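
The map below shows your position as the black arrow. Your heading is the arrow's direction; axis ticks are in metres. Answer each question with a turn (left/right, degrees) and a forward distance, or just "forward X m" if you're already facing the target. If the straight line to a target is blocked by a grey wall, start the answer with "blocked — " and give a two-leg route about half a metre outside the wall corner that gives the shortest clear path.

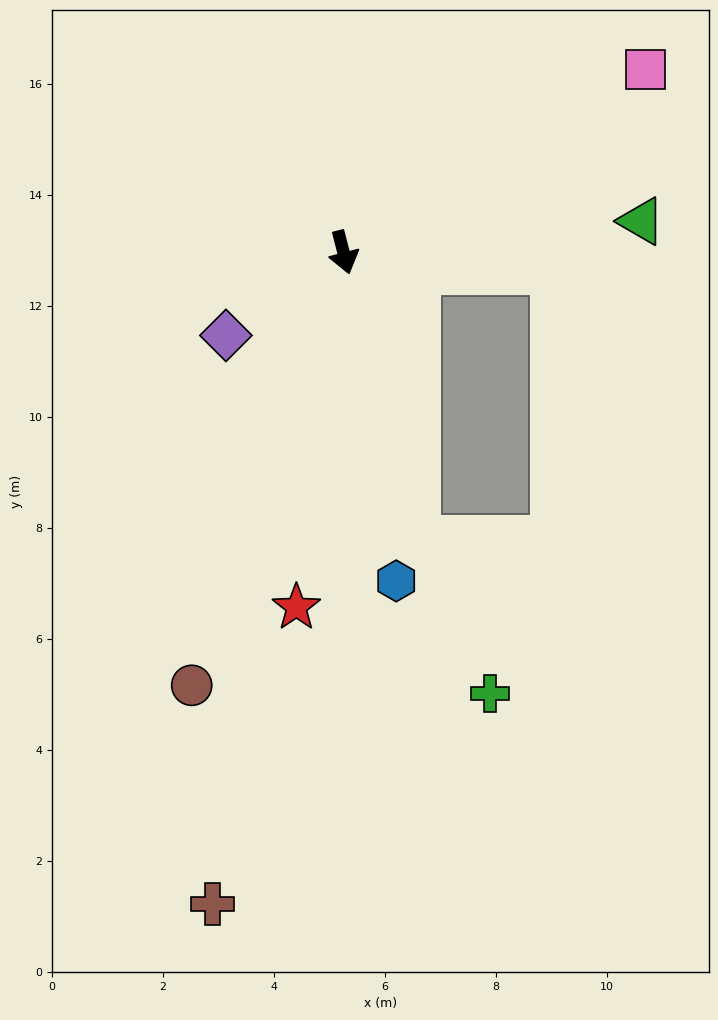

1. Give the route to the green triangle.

turn left 82°, forward 5.4 m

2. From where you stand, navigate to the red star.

turn right 22°, forward 6.5 m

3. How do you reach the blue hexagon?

turn right 5°, forward 6.0 m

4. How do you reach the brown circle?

turn right 34°, forward 8.3 m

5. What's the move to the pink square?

turn left 107°, forward 6.4 m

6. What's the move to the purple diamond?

turn right 69°, forward 2.6 m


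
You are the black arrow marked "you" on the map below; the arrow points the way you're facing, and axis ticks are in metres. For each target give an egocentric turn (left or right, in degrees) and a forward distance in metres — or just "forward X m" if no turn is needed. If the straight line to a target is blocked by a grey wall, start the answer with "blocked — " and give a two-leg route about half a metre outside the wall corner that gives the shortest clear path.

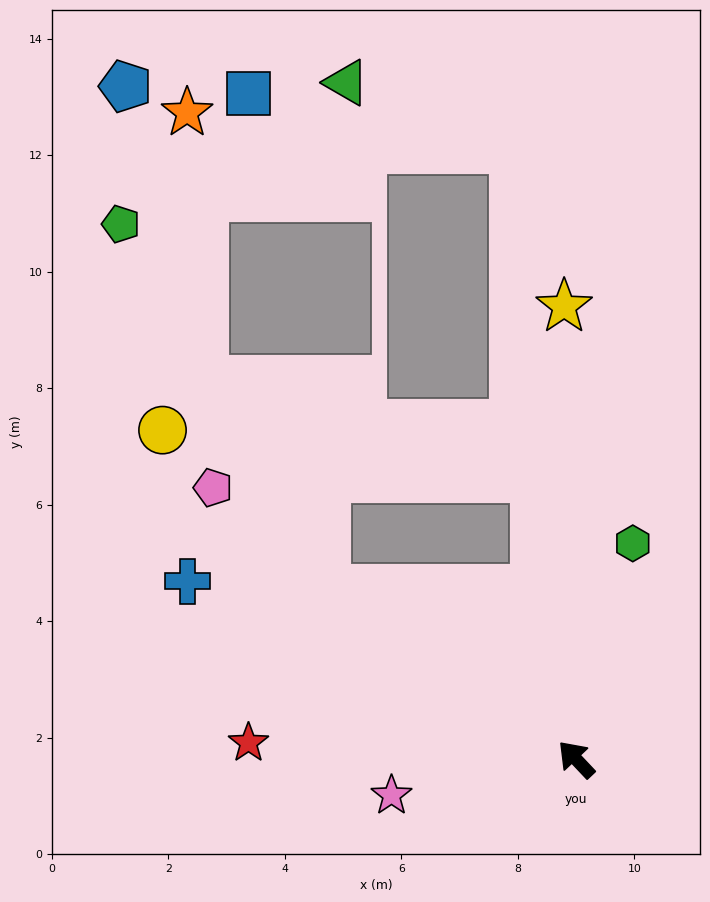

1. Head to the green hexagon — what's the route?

turn right 58°, forward 3.8 m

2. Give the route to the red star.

turn left 44°, forward 5.6 m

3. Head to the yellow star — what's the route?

turn right 42°, forward 7.8 m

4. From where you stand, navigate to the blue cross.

turn left 22°, forward 7.3 m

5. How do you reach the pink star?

turn left 58°, forward 3.2 m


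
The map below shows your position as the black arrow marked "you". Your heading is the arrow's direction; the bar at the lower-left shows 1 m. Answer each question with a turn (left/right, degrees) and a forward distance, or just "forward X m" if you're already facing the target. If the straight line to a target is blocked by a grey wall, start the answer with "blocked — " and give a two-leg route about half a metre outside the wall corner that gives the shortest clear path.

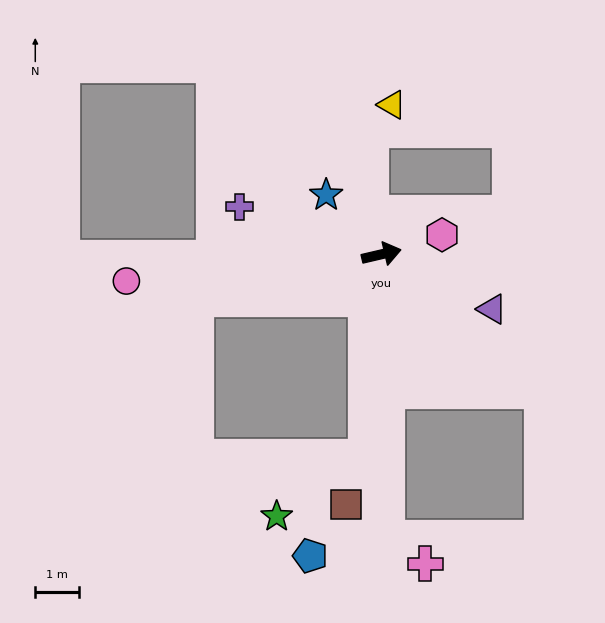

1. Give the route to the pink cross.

blocked — turn right 102°, forward 6.5 m, then turn left 56°, forward 1.1 m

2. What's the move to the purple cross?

turn left 148°, forward 3.4 m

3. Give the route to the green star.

blocked — turn right 107°, forward 4.7 m, then turn right 53°, forward 2.5 m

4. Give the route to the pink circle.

turn left 173°, forward 5.9 m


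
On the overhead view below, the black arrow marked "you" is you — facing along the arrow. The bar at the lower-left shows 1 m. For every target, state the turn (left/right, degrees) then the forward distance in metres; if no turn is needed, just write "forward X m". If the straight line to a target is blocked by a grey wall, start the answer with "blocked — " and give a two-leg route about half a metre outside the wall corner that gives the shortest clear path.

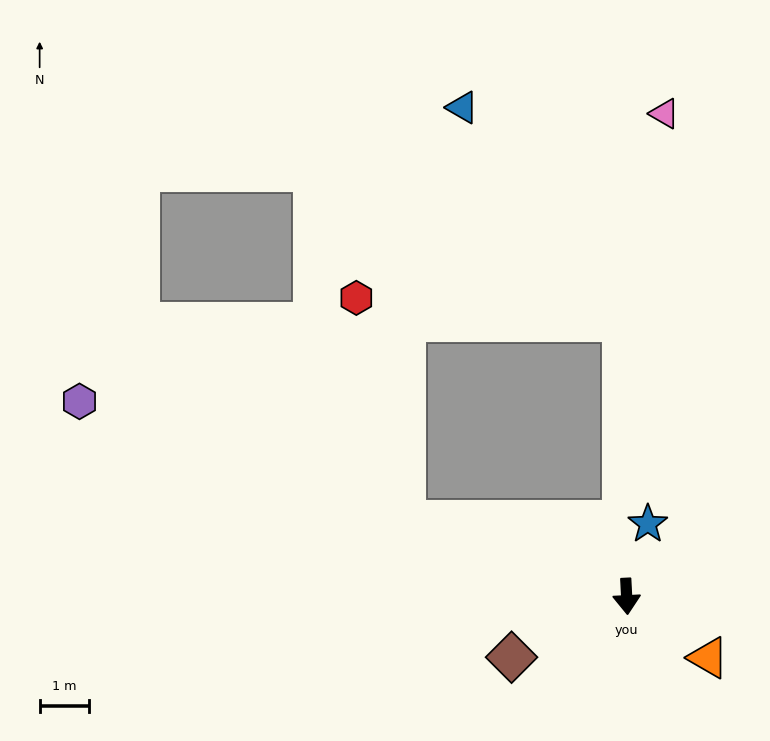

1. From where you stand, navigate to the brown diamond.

turn right 65°, forward 2.6 m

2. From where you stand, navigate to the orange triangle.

turn left 50°, forward 2.1 m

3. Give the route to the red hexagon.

blocked — turn right 112°, forward 4.8 m, then turn right 59°, forward 4.6 m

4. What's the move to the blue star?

turn left 161°, forward 1.5 m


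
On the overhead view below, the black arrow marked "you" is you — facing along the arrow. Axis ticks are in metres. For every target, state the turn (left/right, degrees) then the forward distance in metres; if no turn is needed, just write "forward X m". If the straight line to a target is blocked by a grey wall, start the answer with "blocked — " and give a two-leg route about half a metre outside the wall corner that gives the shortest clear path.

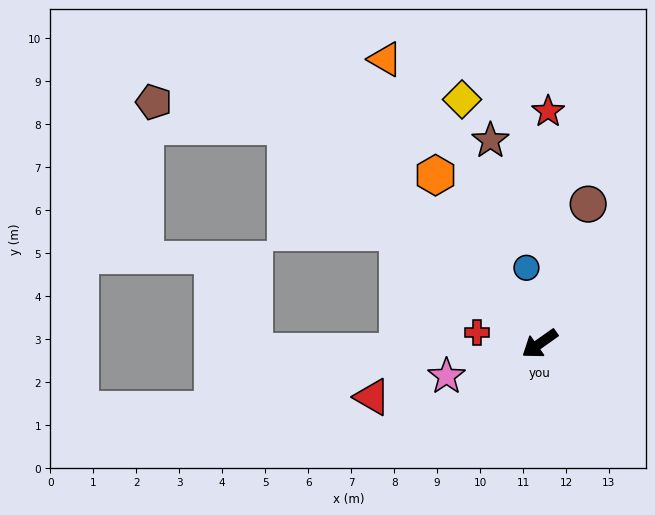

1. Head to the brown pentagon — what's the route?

blocked — turn right 76°, forward 7.8 m, then turn left 30°, forward 3.1 m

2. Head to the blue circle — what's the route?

turn right 115°, forward 1.8 m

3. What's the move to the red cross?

turn right 45°, forward 1.5 m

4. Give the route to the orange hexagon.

turn right 94°, forward 4.6 m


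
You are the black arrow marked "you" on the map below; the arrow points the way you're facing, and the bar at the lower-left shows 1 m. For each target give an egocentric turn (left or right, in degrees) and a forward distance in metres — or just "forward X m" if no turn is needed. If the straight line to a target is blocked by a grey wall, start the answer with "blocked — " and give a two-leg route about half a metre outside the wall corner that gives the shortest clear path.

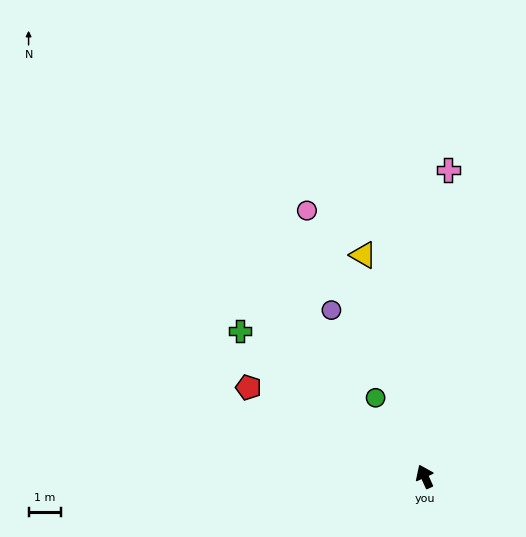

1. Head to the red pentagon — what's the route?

turn left 39°, forward 6.0 m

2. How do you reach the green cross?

turn left 27°, forward 7.1 m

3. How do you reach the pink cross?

turn right 29°, forward 9.3 m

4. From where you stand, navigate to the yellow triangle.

turn right 9°, forward 7.0 m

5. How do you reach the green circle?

turn left 8°, forward 2.8 m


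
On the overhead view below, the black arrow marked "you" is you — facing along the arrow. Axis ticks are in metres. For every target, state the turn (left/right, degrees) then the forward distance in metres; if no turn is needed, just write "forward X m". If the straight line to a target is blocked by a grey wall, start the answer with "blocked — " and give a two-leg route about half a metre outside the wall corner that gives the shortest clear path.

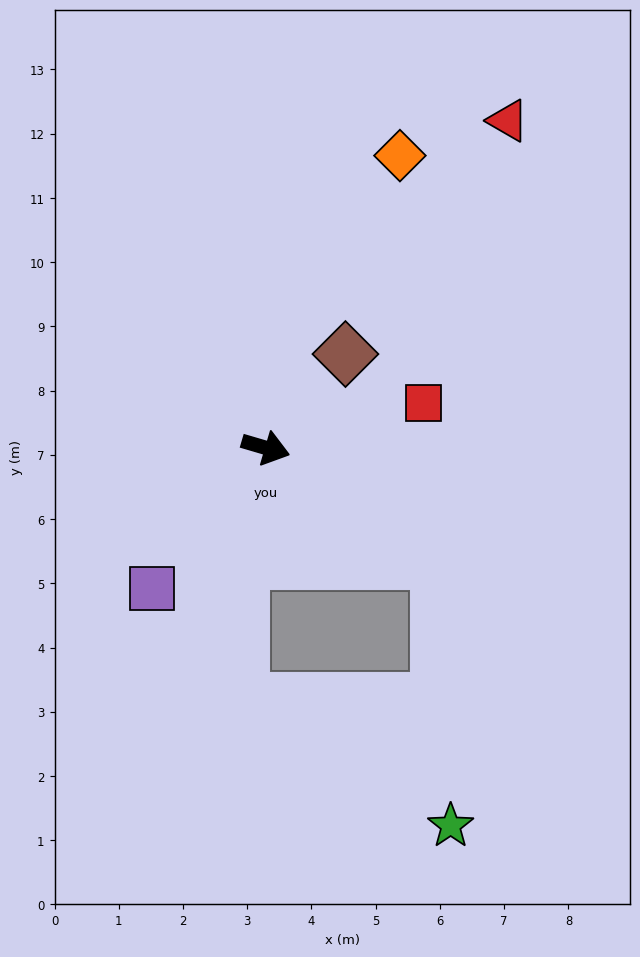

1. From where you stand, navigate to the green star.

blocked — turn right 17°, forward 3.2 m, then turn right 54°, forward 4.1 m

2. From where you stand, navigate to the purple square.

turn right 113°, forward 2.8 m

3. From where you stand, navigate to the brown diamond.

turn left 66°, forward 1.9 m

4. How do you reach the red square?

turn left 32°, forward 2.6 m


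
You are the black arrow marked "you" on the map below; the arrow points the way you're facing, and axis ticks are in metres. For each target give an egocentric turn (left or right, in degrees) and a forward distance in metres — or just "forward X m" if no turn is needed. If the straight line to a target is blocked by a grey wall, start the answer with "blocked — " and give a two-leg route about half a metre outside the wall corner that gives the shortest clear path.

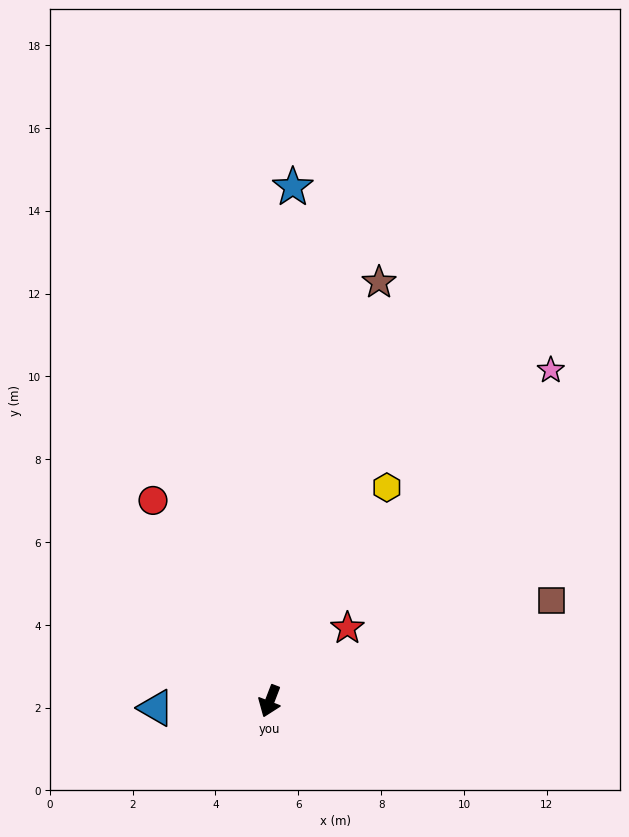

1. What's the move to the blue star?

turn right 162°, forward 12.4 m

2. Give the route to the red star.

turn left 154°, forward 2.6 m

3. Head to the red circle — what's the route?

turn right 129°, forward 5.6 m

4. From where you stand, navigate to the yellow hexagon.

turn left 172°, forward 5.9 m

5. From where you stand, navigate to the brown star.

turn right 174°, forward 10.5 m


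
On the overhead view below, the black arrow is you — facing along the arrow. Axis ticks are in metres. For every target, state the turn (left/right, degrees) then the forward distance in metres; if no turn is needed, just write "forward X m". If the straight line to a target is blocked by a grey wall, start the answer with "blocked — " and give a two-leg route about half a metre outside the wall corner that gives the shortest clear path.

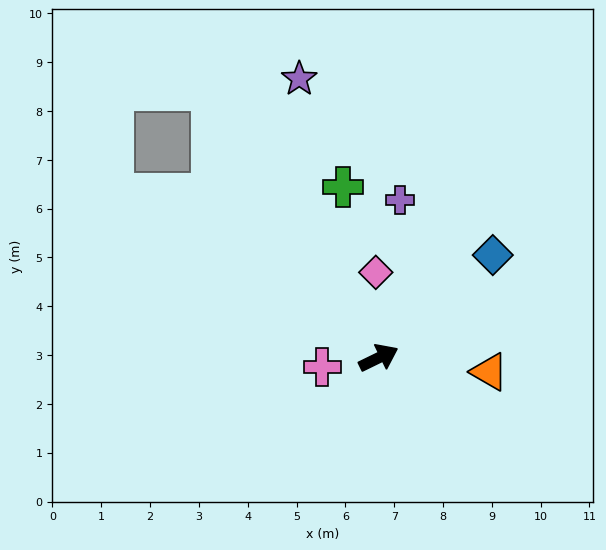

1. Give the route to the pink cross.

turn left 163°, forward 1.2 m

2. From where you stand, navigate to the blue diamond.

turn left 16°, forward 3.1 m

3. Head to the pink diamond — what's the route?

turn left 66°, forward 1.8 m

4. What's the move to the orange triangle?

turn right 33°, forward 2.3 m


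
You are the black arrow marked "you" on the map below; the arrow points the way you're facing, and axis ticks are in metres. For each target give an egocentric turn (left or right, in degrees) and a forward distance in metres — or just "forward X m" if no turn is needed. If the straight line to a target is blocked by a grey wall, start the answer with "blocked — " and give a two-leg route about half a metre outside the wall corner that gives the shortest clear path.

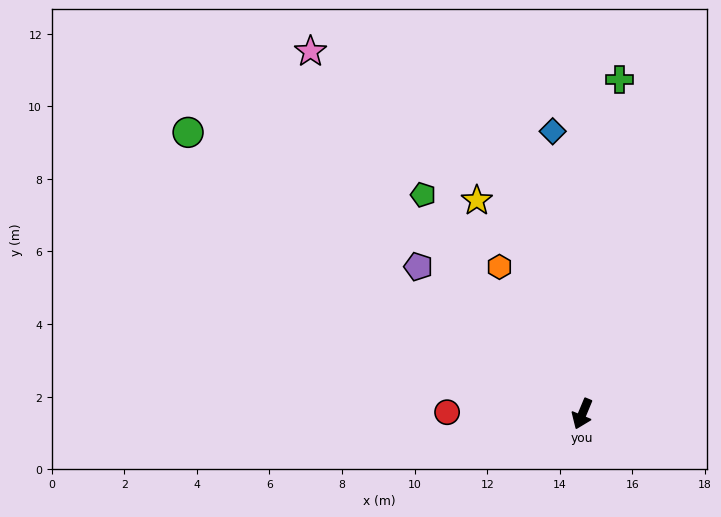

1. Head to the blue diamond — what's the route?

turn right 151°, forward 7.8 m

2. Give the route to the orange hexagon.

turn right 128°, forward 4.6 m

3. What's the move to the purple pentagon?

turn right 109°, forward 6.1 m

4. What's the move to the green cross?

turn right 164°, forward 9.3 m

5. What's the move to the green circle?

turn right 103°, forward 13.3 m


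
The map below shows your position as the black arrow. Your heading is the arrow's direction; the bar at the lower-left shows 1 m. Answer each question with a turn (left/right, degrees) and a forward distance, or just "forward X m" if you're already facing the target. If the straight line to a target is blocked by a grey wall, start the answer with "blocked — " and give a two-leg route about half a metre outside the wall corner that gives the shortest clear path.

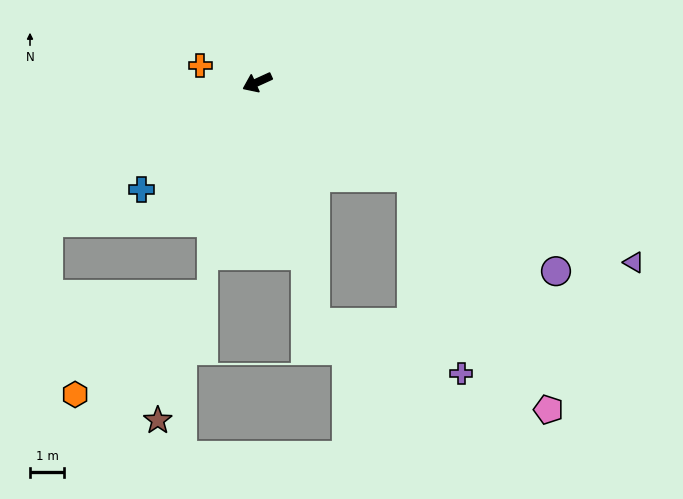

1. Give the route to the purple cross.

blocked — turn left 124°, forward 5.3 m, then turn right 44°, forward 5.9 m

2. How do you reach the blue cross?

turn left 18°, forward 4.6 m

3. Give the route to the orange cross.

turn right 41°, forward 1.7 m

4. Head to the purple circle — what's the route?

turn left 123°, forward 10.4 m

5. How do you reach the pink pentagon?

blocked — turn left 124°, forward 5.3 m, then turn right 28°, forward 7.9 m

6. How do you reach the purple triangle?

turn left 130°, forward 12.2 m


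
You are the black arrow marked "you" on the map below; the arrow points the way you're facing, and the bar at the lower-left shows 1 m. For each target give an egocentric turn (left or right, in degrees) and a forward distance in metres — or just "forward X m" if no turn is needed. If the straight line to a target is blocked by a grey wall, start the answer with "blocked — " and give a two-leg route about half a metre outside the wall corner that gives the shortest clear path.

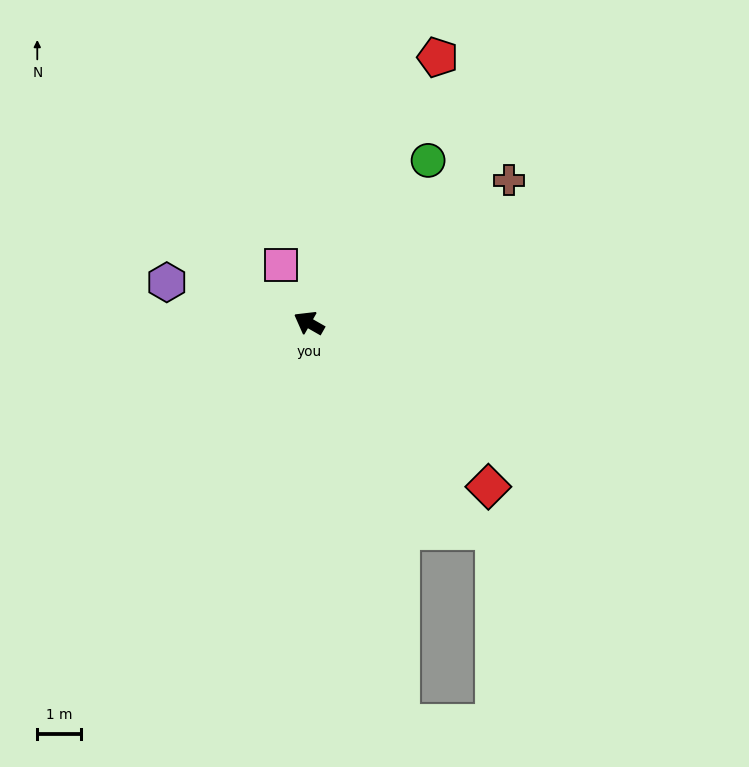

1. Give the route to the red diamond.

turn left 167°, forward 5.5 m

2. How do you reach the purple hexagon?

turn left 14°, forward 3.4 m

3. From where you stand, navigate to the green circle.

turn right 97°, forward 4.6 m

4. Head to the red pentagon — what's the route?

turn right 86°, forward 6.7 m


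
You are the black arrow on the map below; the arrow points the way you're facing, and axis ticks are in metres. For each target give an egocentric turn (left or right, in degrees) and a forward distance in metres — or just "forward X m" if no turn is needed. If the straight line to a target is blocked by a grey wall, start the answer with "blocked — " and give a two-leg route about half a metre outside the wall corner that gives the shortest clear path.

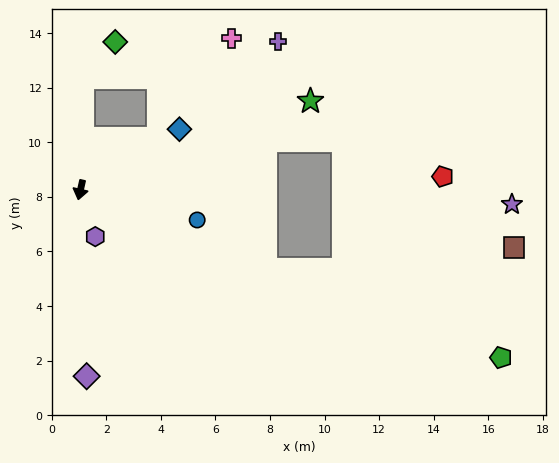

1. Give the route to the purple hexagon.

turn left 30°, forward 1.8 m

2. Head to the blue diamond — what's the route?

turn left 134°, forward 4.3 m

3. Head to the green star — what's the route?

turn left 124°, forward 9.0 m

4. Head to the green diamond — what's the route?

blocked — turn right 168°, forward 4.1 m, then turn right 42°, forward 1.8 m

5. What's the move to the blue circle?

turn left 88°, forward 4.4 m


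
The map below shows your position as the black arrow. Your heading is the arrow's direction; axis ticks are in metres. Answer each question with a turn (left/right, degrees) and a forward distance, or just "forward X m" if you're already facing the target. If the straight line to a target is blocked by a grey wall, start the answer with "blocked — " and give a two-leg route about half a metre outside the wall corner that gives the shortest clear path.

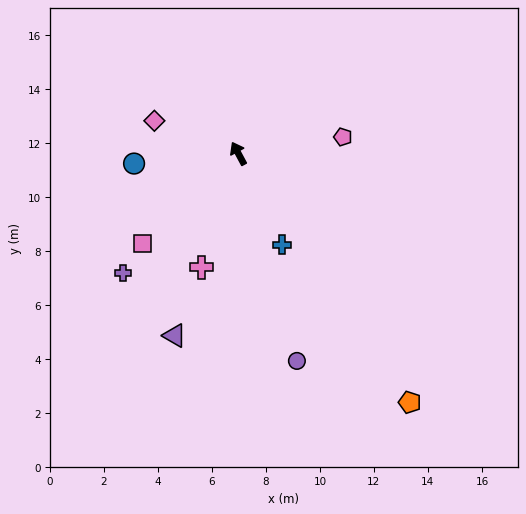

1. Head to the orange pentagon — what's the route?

turn right 174°, forward 11.2 m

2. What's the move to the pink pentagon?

turn right 109°, forward 3.9 m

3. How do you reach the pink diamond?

turn left 40°, forward 3.3 m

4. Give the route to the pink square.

turn left 105°, forward 4.9 m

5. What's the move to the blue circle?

turn left 67°, forward 3.9 m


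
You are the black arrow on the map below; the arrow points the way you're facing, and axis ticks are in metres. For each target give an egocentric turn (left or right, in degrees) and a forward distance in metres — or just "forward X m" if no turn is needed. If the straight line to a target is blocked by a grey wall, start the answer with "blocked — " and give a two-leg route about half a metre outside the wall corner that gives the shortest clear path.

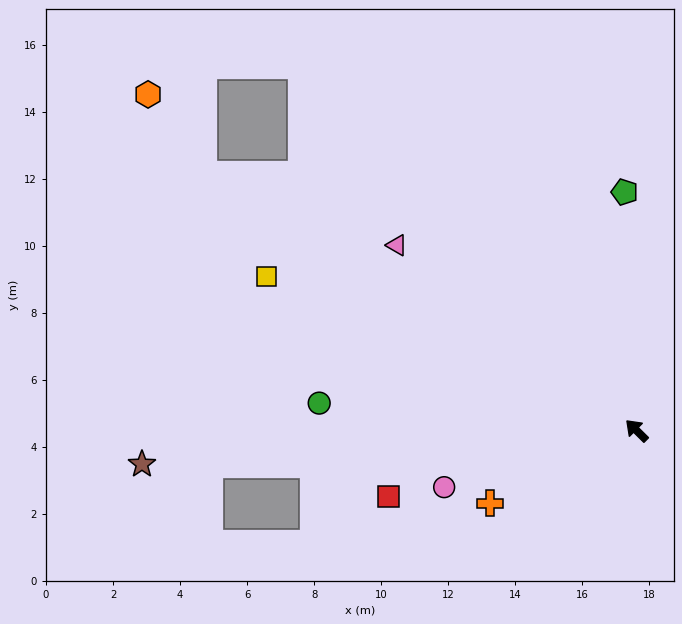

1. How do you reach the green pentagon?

turn right 42°, forward 7.1 m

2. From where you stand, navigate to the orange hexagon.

blocked — turn left 14°, forward 15.0 m, then turn right 25°, forward 2.9 m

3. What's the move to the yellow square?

turn left 22°, forward 12.0 m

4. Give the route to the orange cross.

turn left 71°, forward 4.9 m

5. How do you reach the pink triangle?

turn left 7°, forward 9.0 m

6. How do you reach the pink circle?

turn left 61°, forward 6.0 m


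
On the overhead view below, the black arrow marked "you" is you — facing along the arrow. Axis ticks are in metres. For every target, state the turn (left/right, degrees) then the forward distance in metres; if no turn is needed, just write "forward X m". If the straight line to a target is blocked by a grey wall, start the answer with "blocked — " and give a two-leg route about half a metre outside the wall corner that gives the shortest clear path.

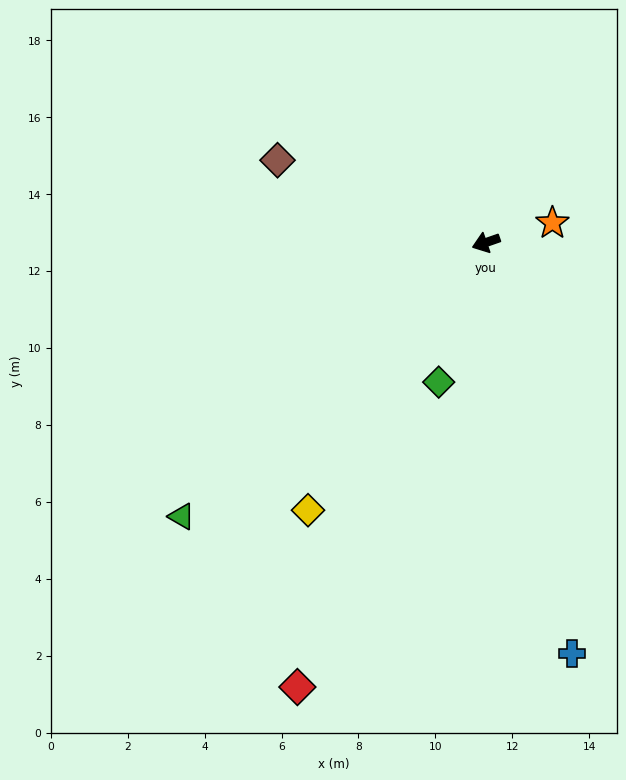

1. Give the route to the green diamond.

turn left 52°, forward 3.8 m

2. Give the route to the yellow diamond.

turn left 37°, forward 8.4 m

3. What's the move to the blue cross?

turn left 83°, forward 10.9 m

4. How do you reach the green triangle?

turn left 23°, forward 10.6 m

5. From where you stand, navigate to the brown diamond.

turn right 41°, forward 5.8 m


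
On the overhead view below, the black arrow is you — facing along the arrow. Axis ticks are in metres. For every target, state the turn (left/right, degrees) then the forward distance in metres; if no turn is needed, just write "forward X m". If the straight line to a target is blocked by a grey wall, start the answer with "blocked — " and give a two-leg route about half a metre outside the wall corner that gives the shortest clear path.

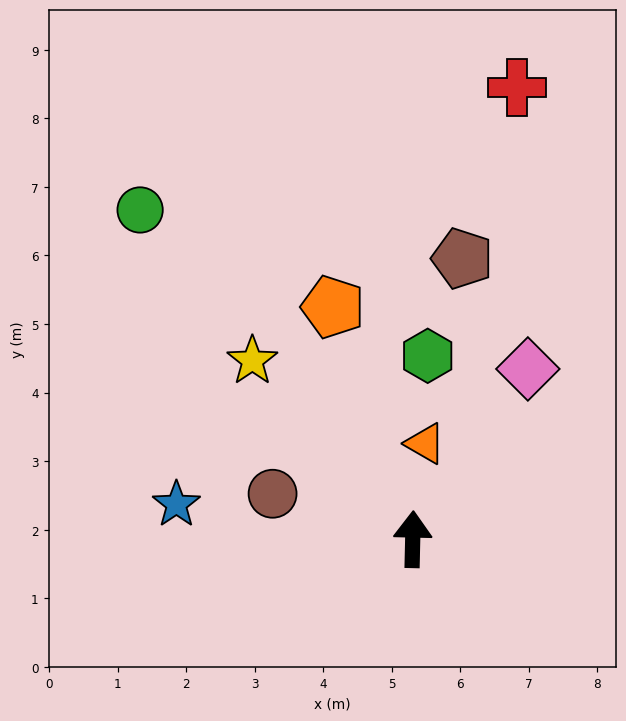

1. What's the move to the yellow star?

turn left 43°, forward 3.5 m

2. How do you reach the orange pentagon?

turn left 20°, forward 3.6 m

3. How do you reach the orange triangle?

turn right 6°, forward 1.4 m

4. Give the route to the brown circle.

turn left 73°, forward 2.1 m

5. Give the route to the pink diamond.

turn right 33°, forward 3.0 m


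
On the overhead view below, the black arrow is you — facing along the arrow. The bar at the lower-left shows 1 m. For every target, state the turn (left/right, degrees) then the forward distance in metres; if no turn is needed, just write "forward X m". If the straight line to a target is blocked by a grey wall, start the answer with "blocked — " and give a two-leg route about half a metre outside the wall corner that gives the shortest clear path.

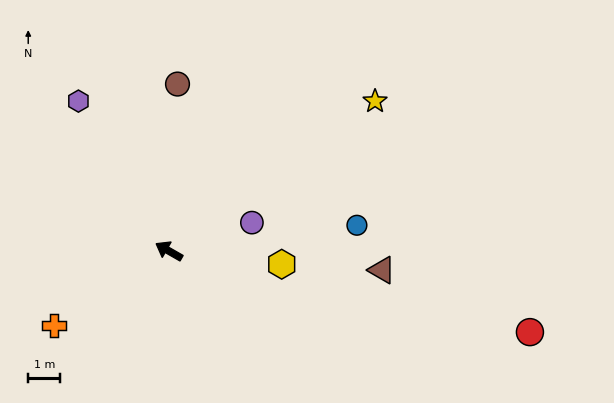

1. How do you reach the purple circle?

turn right 131°, forward 2.7 m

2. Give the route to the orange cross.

turn left 63°, forward 4.3 m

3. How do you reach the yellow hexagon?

turn right 157°, forward 3.5 m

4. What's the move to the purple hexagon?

turn right 29°, forward 5.4 m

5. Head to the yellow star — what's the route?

turn right 114°, forward 7.9 m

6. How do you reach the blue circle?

turn right 142°, forward 5.9 m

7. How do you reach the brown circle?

turn right 63°, forward 5.2 m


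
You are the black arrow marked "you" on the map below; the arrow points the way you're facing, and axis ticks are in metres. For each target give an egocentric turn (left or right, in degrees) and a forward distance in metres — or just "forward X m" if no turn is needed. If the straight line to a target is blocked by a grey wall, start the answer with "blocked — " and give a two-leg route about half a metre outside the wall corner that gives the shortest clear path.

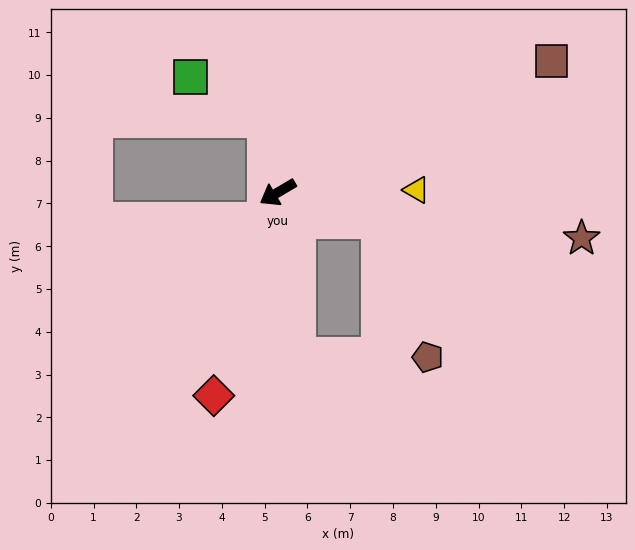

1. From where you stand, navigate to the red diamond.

turn left 42°, forward 5.0 m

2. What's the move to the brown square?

turn left 175°, forward 7.1 m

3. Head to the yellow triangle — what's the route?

turn left 150°, forward 3.2 m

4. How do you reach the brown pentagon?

blocked — turn left 134°, forward 2.5 m, then turn right 55°, forward 3.4 m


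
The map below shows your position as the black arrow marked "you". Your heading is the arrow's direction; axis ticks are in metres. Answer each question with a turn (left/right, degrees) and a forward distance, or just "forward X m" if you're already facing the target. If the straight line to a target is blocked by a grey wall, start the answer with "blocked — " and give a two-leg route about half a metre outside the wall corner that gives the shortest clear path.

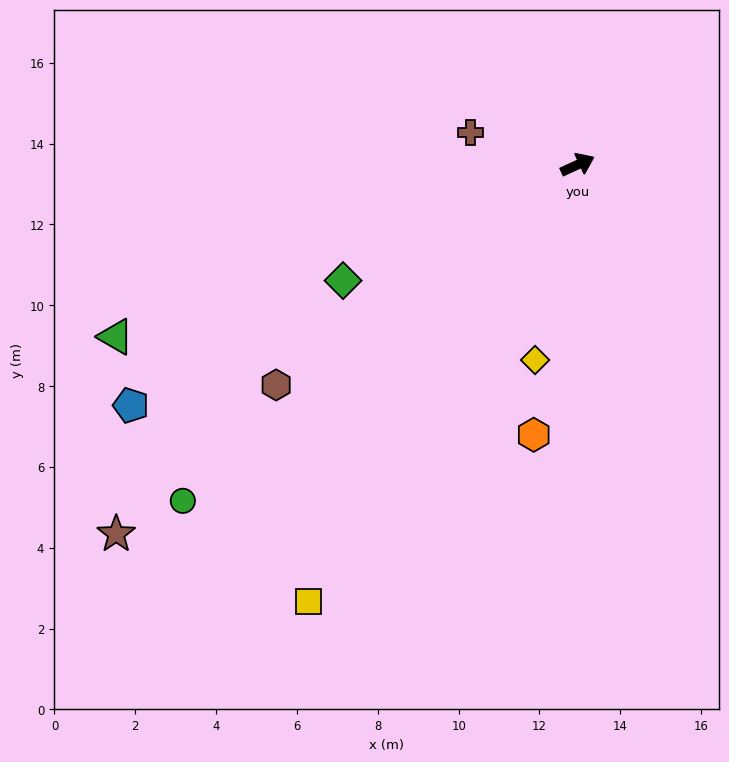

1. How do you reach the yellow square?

turn right 146°, forward 12.7 m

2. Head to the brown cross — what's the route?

turn left 138°, forward 2.8 m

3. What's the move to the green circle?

turn right 164°, forward 12.8 m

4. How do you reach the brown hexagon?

turn right 169°, forward 9.2 m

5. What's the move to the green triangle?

turn left 176°, forward 12.2 m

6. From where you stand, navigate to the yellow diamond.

turn right 127°, forward 4.9 m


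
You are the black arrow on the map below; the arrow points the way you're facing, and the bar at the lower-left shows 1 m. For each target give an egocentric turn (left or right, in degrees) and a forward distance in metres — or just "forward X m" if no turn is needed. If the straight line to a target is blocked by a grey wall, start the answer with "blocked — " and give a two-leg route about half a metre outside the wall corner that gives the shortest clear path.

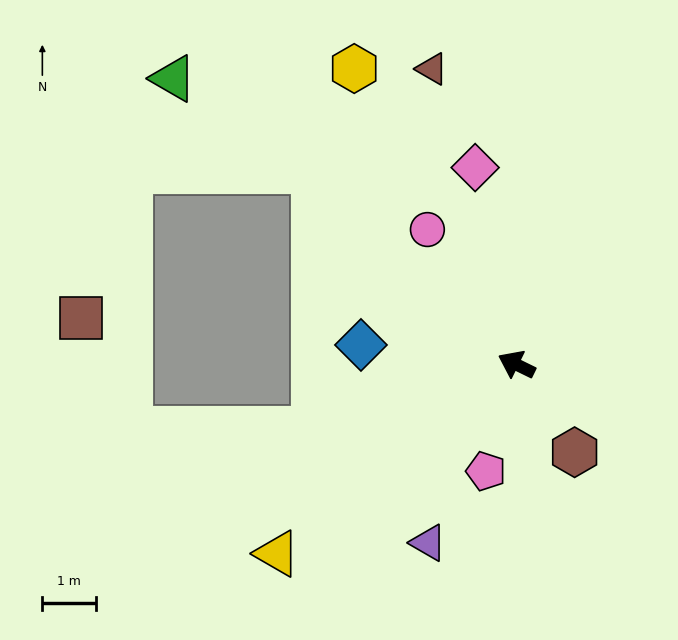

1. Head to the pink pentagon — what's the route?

turn left 100°, forward 2.0 m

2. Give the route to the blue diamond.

turn left 19°, forward 2.9 m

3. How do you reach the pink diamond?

turn right 52°, forward 3.7 m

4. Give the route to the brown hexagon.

turn left 150°, forward 1.9 m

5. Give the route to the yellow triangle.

turn left 64°, forward 5.6 m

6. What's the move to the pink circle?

turn right 31°, forward 3.0 m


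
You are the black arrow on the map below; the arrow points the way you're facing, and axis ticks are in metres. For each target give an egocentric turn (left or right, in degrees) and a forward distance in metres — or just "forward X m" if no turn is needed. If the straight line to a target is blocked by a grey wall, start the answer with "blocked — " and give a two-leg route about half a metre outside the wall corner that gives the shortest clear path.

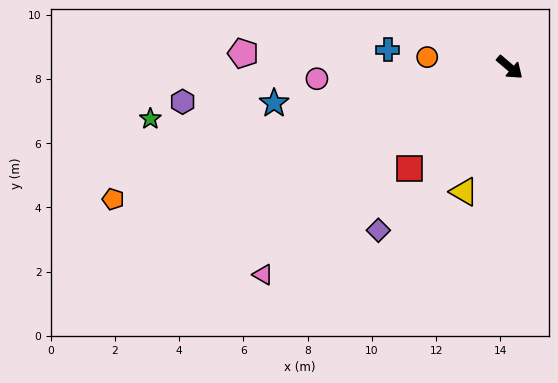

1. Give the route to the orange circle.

turn right 147°, forward 2.6 m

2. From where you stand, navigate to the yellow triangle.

turn right 70°, forward 4.1 m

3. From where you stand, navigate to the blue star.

turn right 131°, forward 7.4 m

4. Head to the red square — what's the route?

turn right 94°, forward 4.4 m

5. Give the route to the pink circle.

turn right 136°, forward 6.0 m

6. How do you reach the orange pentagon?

turn right 121°, forward 13.0 m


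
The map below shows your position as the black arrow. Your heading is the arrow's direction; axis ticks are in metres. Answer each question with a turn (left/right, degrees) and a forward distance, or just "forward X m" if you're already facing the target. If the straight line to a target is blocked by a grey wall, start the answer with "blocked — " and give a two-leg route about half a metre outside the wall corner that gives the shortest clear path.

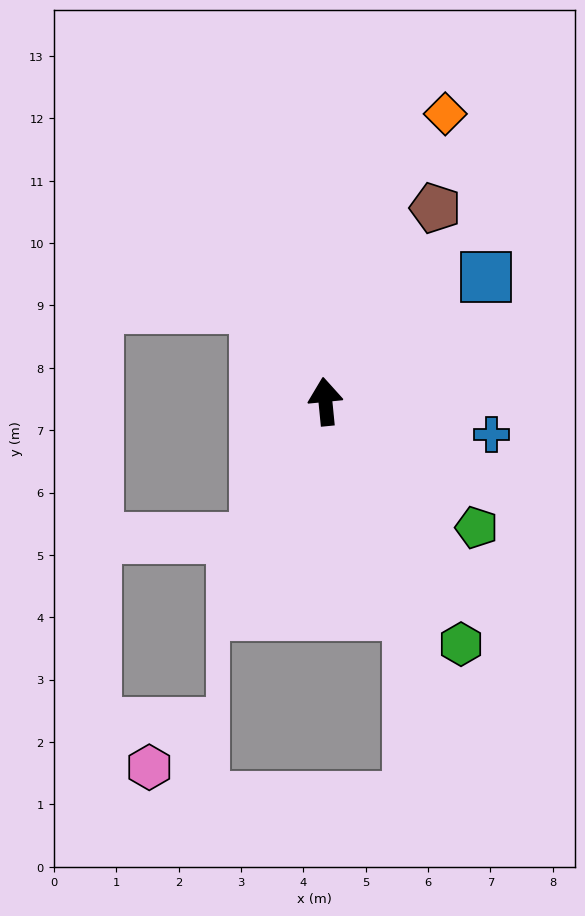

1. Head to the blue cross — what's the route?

turn right 107°, forward 2.7 m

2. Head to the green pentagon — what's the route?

turn right 135°, forward 3.2 m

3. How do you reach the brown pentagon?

turn right 35°, forward 3.6 m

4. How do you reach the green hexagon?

turn right 156°, forward 4.5 m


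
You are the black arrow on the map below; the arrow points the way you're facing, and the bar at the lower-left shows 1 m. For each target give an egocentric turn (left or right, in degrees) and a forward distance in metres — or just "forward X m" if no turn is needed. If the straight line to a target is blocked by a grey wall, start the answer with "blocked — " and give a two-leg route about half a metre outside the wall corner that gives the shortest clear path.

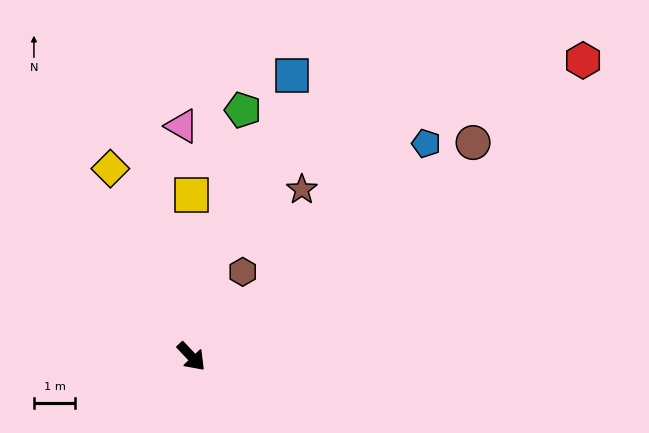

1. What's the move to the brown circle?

turn left 84°, forward 8.5 m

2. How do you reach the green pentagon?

turn left 125°, forward 6.1 m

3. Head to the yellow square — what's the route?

turn left 137°, forward 3.9 m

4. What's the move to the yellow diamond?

turn left 160°, forward 4.9 m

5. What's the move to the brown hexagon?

turn left 105°, forward 2.4 m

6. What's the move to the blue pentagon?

turn left 89°, forward 7.7 m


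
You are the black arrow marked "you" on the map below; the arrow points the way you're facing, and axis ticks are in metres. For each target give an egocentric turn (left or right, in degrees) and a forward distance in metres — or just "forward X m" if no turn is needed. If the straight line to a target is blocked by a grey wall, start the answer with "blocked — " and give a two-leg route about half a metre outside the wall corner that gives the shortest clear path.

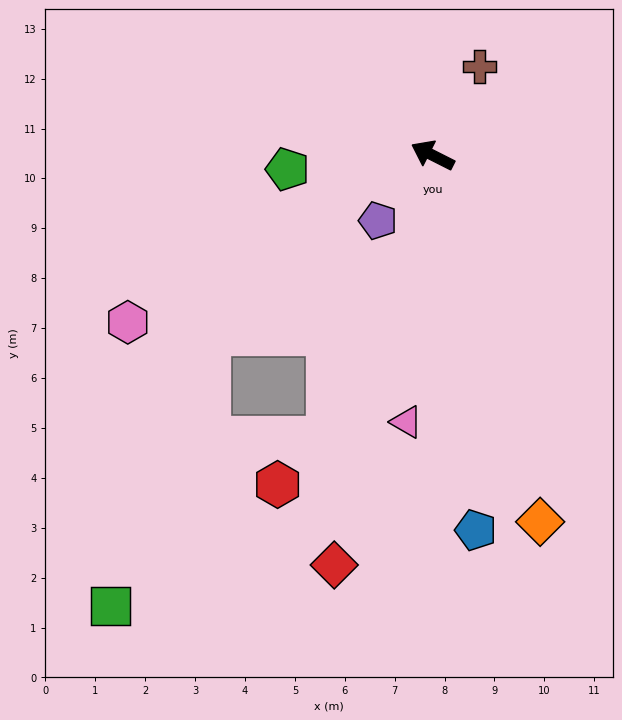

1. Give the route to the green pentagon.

turn left 32°, forward 2.9 m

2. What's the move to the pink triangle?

turn left 111°, forward 5.4 m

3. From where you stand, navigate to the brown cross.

turn right 91°, forward 2.0 m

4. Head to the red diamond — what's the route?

turn left 103°, forward 8.4 m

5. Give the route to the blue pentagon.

turn left 123°, forward 7.6 m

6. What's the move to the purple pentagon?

turn left 77°, forward 1.7 m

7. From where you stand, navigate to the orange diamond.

turn left 133°, forward 7.7 m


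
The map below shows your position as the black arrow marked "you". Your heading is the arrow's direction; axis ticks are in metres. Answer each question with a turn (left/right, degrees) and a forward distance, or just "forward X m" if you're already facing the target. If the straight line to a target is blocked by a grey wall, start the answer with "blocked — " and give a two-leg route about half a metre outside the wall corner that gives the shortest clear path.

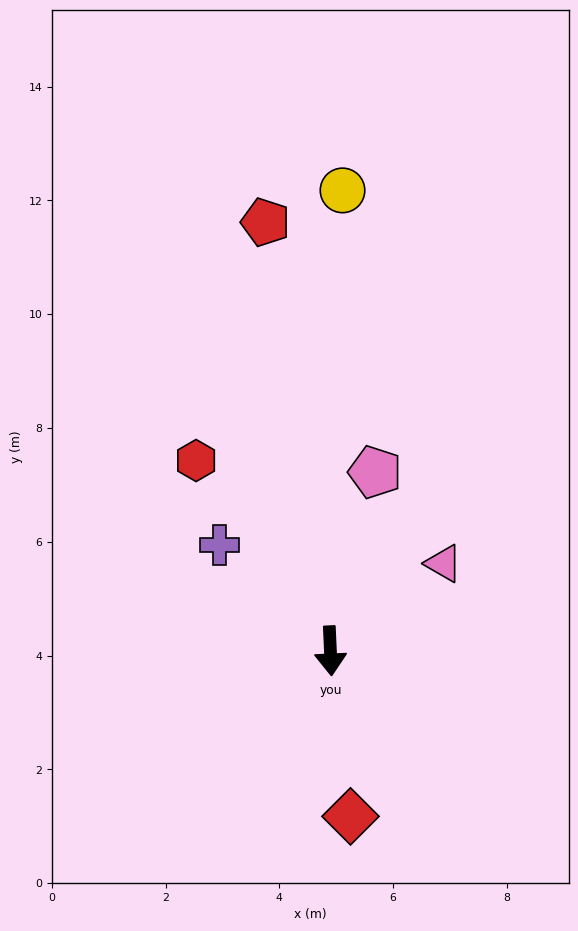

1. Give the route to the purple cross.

turn right 136°, forward 2.7 m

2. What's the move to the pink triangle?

turn left 125°, forward 2.5 m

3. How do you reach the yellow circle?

turn left 176°, forward 8.1 m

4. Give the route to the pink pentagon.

turn left 163°, forward 3.2 m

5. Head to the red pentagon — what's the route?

turn right 174°, forward 7.6 m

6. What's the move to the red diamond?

turn left 4°, forward 2.9 m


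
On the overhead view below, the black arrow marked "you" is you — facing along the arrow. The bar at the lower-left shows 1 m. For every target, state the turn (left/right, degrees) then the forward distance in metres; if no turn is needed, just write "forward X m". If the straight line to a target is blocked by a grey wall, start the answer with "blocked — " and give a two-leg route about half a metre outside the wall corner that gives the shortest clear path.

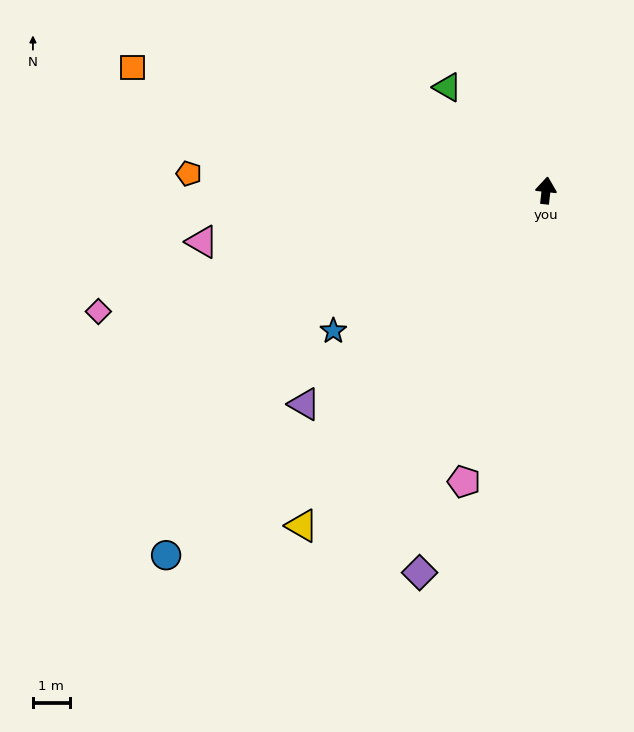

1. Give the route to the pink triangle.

turn left 105°, forward 9.4 m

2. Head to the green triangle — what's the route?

turn left 50°, forward 3.9 m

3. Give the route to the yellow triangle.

turn left 150°, forward 11.2 m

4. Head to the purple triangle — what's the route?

turn left 138°, forward 8.7 m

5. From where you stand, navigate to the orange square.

turn left 80°, forward 11.7 m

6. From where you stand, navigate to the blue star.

turn left 130°, forward 6.9 m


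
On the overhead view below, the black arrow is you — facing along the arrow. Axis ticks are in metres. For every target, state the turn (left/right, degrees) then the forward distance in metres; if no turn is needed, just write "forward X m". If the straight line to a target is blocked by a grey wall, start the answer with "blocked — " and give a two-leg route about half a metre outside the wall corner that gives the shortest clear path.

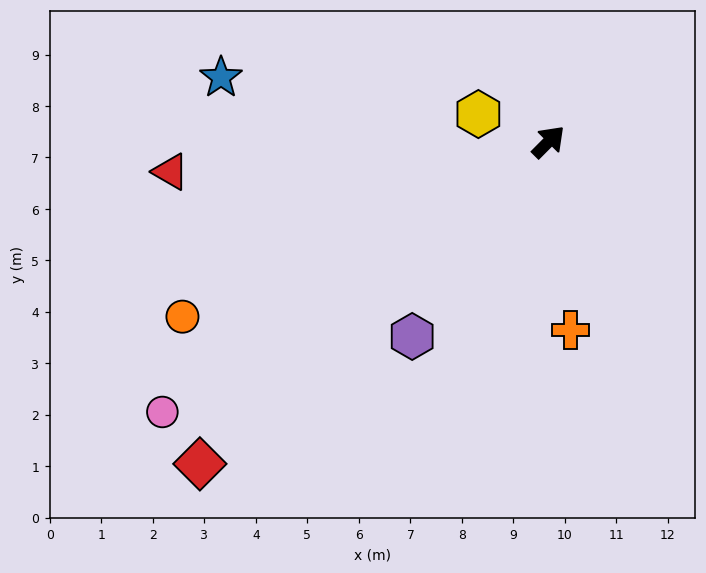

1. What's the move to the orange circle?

turn left 160°, forward 7.9 m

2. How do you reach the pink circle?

turn left 170°, forward 9.2 m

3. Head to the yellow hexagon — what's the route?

turn left 113°, forward 1.5 m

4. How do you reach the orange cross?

turn right 129°, forward 3.7 m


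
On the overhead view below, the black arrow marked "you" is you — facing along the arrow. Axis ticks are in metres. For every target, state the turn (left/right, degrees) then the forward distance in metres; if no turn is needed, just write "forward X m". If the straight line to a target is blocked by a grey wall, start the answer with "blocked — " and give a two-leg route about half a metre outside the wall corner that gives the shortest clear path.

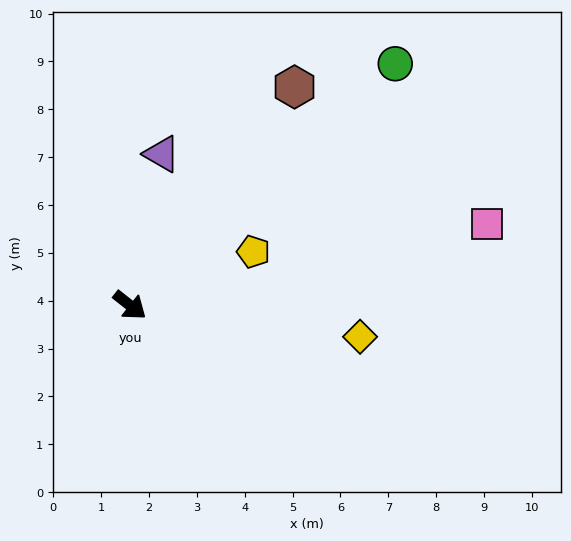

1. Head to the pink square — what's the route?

turn left 51°, forward 7.7 m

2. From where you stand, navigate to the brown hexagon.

turn left 91°, forward 5.7 m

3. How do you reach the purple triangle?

turn left 116°, forward 3.2 m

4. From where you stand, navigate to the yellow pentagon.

turn left 62°, forward 2.8 m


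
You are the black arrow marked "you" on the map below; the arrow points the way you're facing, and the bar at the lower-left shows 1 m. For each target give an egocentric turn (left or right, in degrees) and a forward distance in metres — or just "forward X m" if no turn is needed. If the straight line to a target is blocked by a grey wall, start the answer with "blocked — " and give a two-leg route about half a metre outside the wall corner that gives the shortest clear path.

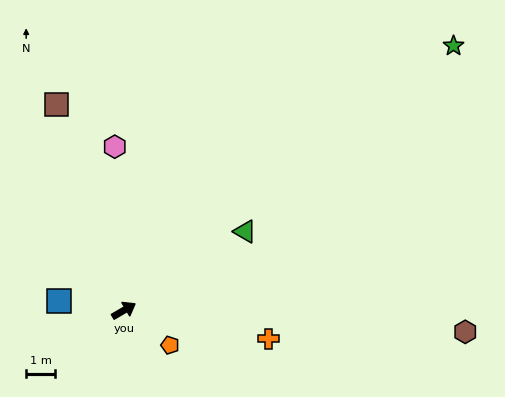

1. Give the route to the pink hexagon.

turn left 63°, forward 5.7 m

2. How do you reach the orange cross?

turn right 42°, forward 5.2 m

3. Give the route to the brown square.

turn left 78°, forward 7.6 m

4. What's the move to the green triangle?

turn left 3°, forward 5.1 m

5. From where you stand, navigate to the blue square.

turn left 141°, forward 2.3 m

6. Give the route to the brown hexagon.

turn right 34°, forward 12.0 m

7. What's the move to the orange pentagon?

turn right 67°, forward 2.0 m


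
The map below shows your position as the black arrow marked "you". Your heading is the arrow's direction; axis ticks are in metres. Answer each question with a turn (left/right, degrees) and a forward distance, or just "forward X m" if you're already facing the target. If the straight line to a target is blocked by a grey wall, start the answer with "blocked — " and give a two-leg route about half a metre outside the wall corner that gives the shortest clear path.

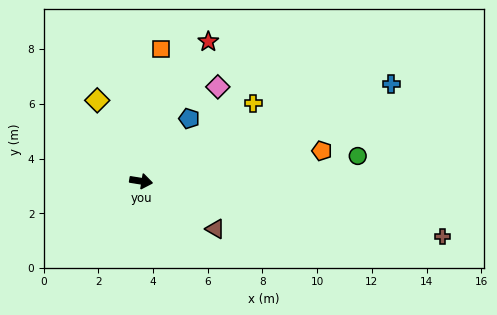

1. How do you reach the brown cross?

forward 11.2 m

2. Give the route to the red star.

turn left 73°, forward 5.7 m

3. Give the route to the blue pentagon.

turn left 62°, forward 2.9 m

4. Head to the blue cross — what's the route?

turn left 30°, forward 9.8 m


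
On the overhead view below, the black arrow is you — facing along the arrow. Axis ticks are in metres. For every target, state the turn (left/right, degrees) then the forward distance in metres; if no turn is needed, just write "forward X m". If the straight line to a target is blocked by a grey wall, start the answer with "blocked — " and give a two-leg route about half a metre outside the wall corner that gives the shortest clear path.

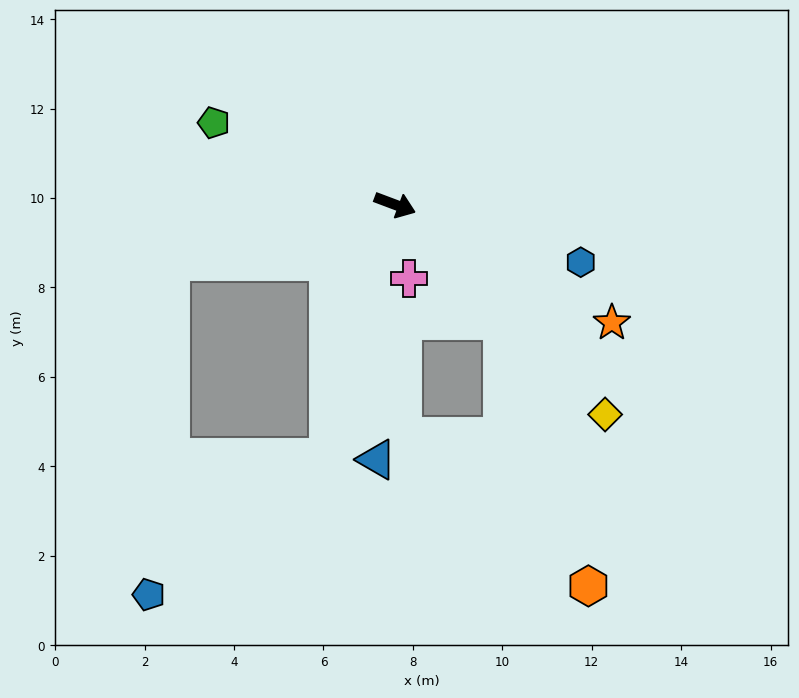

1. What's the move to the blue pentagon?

blocked — turn right 84°, forward 5.8 m, then turn right 38°, forward 5.1 m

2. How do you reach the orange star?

turn right 8°, forward 5.5 m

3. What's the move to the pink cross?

turn right 59°, forward 1.7 m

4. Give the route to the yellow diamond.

turn right 24°, forward 6.6 m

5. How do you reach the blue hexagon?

turn left 3°, forward 4.3 m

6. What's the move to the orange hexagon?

blocked — turn right 27°, forward 3.5 m, then turn right 24°, forward 6.2 m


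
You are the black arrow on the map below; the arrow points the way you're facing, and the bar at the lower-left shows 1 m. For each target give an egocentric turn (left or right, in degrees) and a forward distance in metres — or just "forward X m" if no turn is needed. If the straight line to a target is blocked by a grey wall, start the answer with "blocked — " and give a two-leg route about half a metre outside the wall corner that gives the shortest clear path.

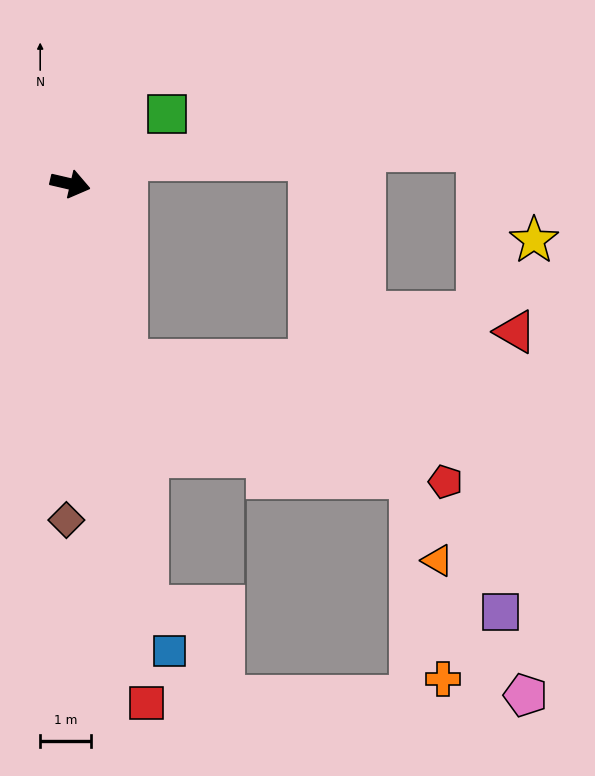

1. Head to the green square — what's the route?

turn left 49°, forward 2.3 m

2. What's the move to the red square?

turn right 69°, forward 10.3 m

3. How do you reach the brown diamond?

turn right 78°, forward 6.6 m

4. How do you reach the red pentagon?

blocked — turn right 59°, forward 3.6 m, then turn left 51°, forward 6.7 m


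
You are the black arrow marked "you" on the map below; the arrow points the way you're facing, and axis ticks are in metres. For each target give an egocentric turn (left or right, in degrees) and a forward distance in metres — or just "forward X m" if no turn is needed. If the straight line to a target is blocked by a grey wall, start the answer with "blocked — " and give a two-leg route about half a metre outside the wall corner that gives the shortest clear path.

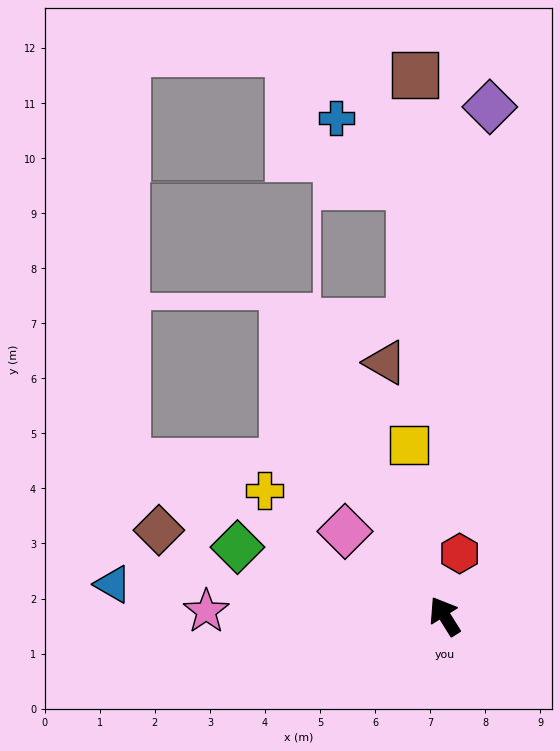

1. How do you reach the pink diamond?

turn left 18°, forward 2.4 m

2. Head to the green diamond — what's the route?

turn left 40°, forward 4.0 m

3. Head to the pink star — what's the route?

turn left 57°, forward 4.3 m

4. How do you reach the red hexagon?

turn right 45°, forward 1.2 m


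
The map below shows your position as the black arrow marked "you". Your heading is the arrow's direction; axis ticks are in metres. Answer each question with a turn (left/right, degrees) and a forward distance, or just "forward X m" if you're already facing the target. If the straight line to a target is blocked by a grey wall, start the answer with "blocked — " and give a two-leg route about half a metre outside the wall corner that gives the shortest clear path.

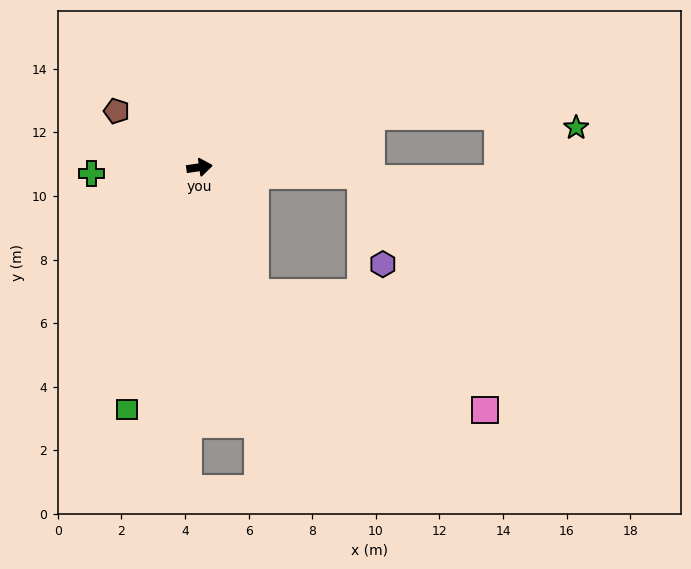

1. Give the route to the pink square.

blocked — turn right 74°, forward 4.3 m, then turn left 39°, forward 8.1 m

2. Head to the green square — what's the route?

turn right 115°, forward 7.9 m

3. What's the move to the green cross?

turn left 175°, forward 3.4 m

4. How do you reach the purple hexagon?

blocked — turn right 11°, forward 5.1 m, then turn right 73°, forward 2.9 m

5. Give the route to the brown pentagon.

turn left 138°, forward 3.2 m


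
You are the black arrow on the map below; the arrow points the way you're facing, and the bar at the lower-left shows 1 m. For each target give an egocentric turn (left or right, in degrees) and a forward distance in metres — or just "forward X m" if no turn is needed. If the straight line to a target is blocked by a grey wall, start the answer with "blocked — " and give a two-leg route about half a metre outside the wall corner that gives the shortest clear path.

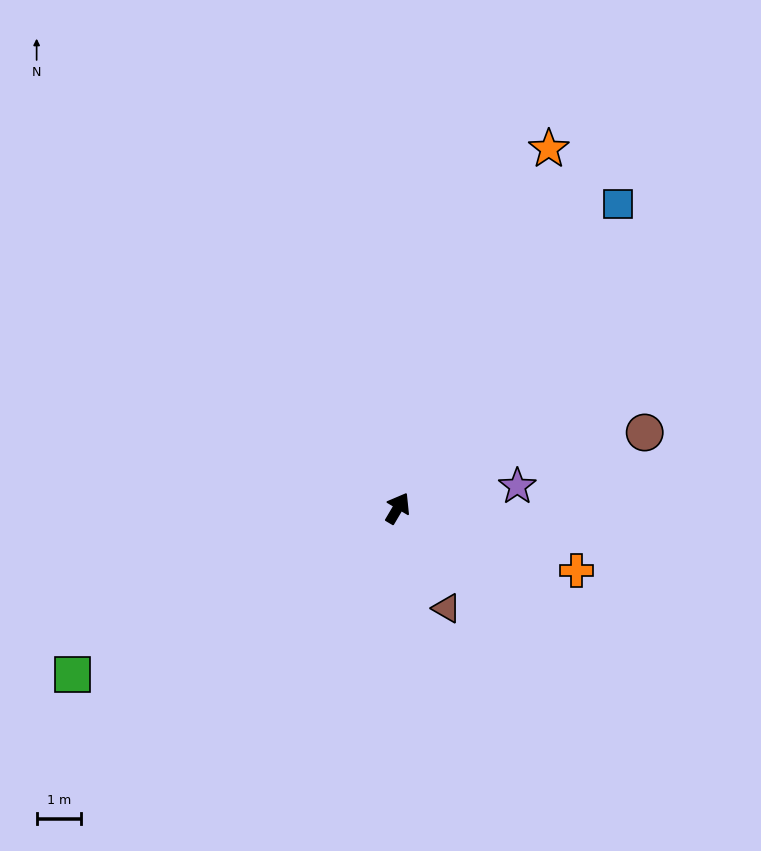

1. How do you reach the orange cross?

turn right 79°, forward 4.3 m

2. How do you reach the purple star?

turn right 49°, forward 2.7 m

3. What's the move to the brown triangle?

turn right 123°, forward 2.5 m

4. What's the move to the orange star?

turn left 8°, forward 8.8 m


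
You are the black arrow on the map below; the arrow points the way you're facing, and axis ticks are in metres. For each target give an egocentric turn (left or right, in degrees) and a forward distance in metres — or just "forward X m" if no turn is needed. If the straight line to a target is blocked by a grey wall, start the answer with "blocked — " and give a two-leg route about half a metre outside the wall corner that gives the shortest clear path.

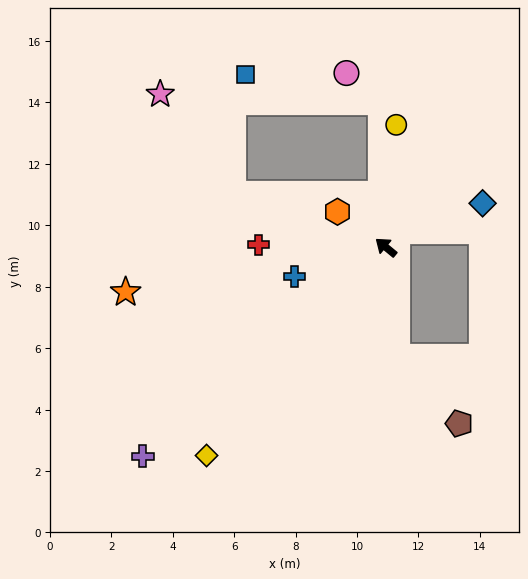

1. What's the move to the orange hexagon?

turn left 3°, forward 2.0 m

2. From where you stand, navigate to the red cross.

turn left 38°, forward 4.2 m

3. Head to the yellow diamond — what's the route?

turn left 89°, forward 9.0 m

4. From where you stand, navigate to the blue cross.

turn left 57°, forward 3.1 m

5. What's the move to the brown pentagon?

blocked — turn left 135°, forward 3.6 m, then turn left 37°, forward 3.0 m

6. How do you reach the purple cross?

turn left 80°, forward 10.4 m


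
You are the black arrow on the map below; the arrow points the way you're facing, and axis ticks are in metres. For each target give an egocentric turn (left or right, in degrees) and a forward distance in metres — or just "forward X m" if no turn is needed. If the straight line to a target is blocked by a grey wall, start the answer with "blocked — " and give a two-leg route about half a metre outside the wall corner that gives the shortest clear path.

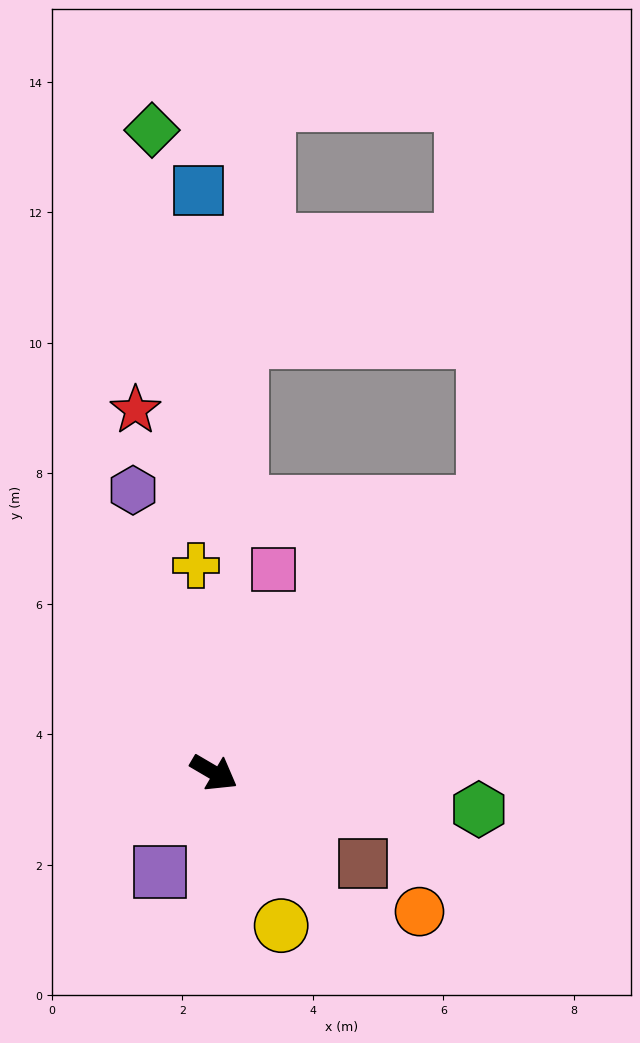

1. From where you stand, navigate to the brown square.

forward 2.7 m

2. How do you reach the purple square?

turn right 88°, forward 1.7 m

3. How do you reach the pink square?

turn left 104°, forward 3.2 m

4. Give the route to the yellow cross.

turn left 125°, forward 3.2 m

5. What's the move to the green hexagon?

turn left 23°, forward 4.1 m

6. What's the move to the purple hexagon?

turn left 136°, forward 4.5 m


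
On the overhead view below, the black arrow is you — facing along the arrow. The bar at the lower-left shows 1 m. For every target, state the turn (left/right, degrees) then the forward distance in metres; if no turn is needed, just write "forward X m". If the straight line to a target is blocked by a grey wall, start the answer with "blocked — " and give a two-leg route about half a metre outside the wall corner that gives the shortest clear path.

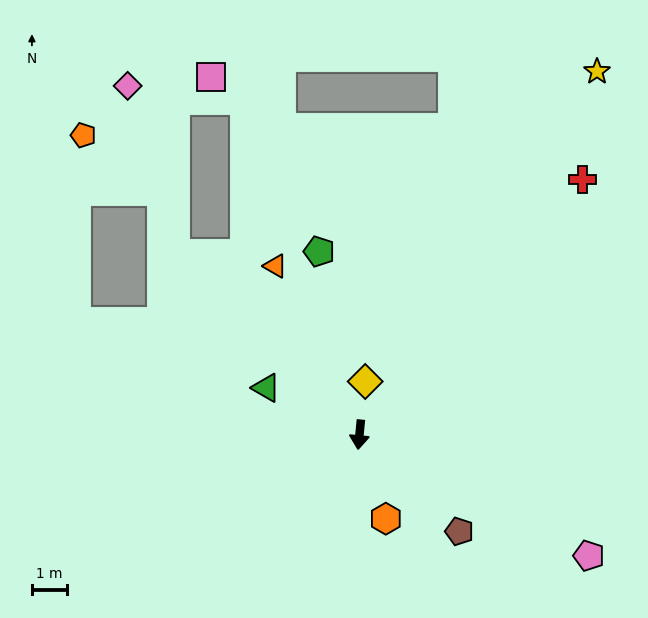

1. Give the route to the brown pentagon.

turn left 51°, forward 4.0 m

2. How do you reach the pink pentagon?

turn left 68°, forward 7.4 m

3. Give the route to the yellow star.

turn left 152°, forward 12.4 m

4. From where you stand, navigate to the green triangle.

turn right 111°, forward 3.0 m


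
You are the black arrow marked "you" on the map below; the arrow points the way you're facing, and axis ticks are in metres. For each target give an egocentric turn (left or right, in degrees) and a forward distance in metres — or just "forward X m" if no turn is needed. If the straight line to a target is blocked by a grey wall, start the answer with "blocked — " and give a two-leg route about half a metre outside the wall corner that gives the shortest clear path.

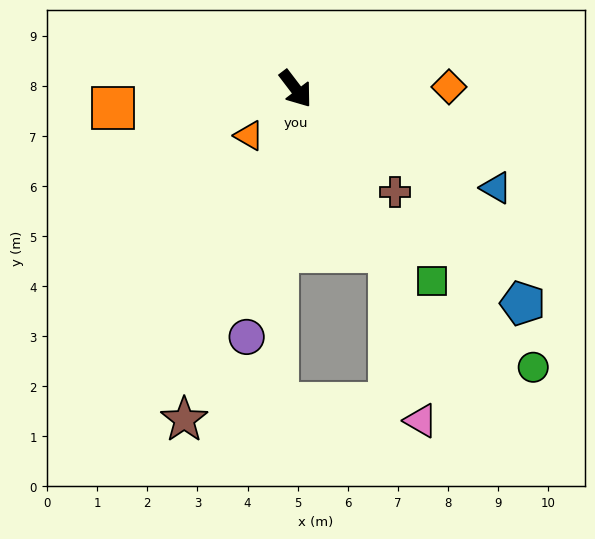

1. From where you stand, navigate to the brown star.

turn right 56°, forward 7.0 m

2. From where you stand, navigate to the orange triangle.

turn right 82°, forward 1.3 m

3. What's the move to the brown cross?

turn left 7°, forward 2.9 m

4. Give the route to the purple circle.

turn right 48°, forward 5.1 m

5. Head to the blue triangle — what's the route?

turn left 26°, forward 4.5 m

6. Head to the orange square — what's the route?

turn right 121°, forward 3.7 m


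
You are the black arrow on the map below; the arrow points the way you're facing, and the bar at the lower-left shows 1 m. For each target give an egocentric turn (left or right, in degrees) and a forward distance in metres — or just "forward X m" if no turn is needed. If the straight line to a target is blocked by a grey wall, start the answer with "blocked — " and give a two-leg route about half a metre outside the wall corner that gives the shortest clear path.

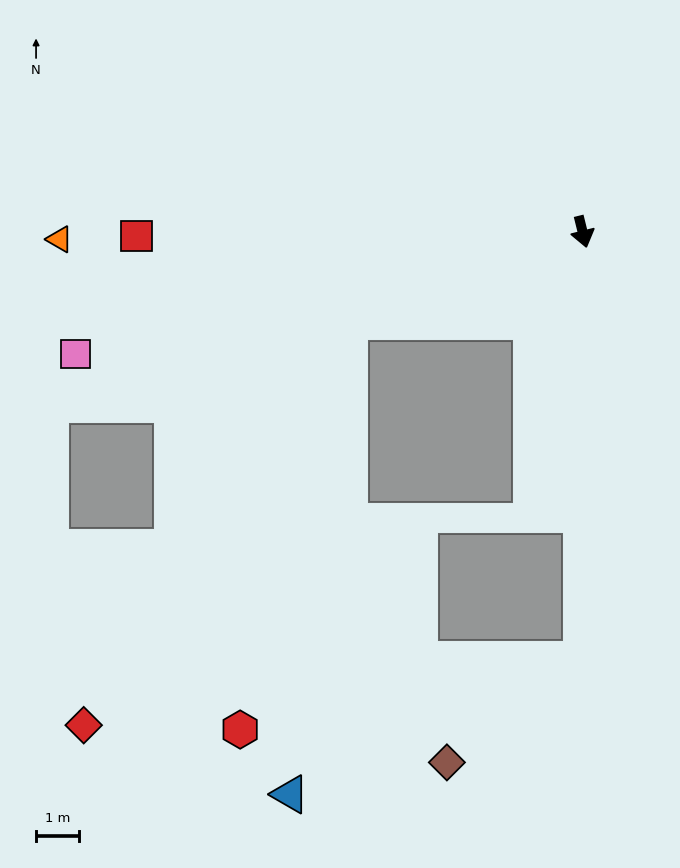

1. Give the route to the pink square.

turn right 90°, forward 12.2 m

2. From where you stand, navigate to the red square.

turn right 103°, forward 10.5 m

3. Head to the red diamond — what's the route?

blocked — turn right 83°, forward 5.9 m, then turn left 36°, forward 11.3 m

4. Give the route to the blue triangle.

blocked — turn right 83°, forward 5.9 m, then turn left 62°, forward 11.2 m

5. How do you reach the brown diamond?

blocked — turn right 14°, forward 10.0 m, then turn right 52°, forward 4.0 m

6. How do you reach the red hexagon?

blocked — turn right 83°, forward 5.9 m, then turn left 54°, forward 9.9 m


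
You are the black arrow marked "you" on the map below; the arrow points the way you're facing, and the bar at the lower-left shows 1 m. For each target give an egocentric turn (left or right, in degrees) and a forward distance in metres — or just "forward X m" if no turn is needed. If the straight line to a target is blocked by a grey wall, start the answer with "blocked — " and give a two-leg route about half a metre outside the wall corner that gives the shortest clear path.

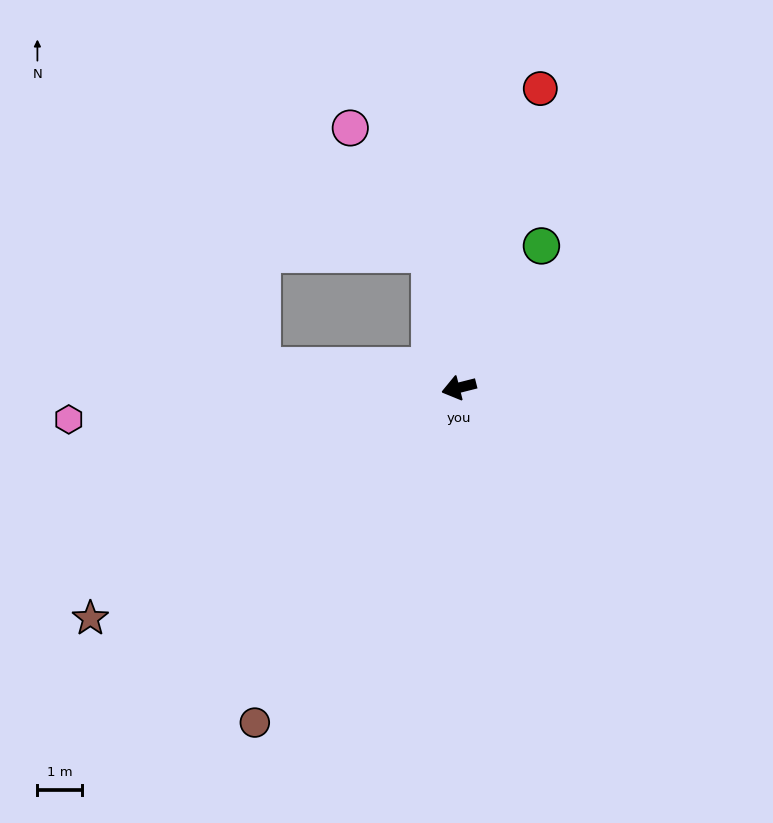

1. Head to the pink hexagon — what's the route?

turn right 10°, forward 8.8 m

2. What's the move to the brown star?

turn left 18°, forward 9.7 m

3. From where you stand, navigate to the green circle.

turn right 134°, forward 3.7 m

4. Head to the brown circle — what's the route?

turn left 44°, forward 8.8 m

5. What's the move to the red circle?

turn right 119°, forward 6.9 m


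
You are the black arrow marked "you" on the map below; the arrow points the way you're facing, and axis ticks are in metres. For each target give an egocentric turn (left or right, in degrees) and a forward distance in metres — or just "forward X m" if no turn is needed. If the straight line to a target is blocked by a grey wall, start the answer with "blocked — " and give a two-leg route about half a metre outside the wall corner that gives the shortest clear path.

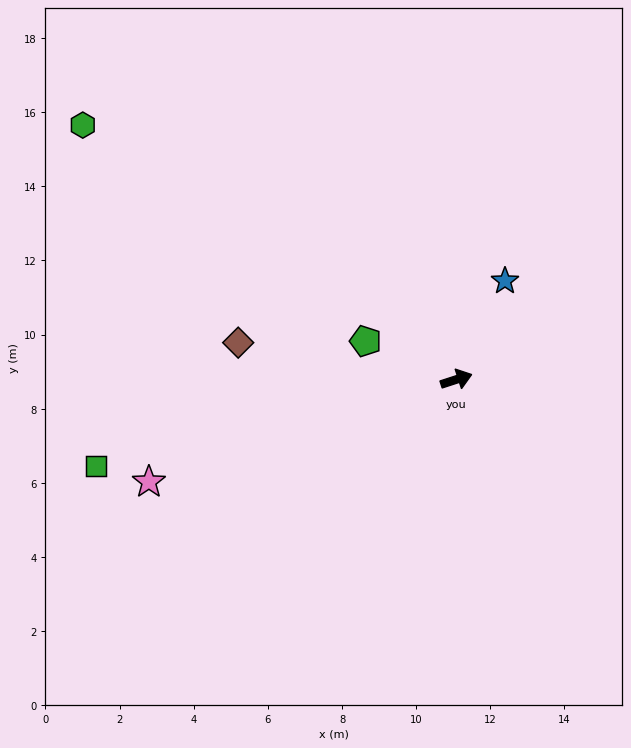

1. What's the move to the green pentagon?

turn left 139°, forward 2.7 m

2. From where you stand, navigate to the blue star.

turn left 46°, forward 3.0 m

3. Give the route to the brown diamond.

turn left 152°, forward 6.0 m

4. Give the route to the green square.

turn left 176°, forward 10.0 m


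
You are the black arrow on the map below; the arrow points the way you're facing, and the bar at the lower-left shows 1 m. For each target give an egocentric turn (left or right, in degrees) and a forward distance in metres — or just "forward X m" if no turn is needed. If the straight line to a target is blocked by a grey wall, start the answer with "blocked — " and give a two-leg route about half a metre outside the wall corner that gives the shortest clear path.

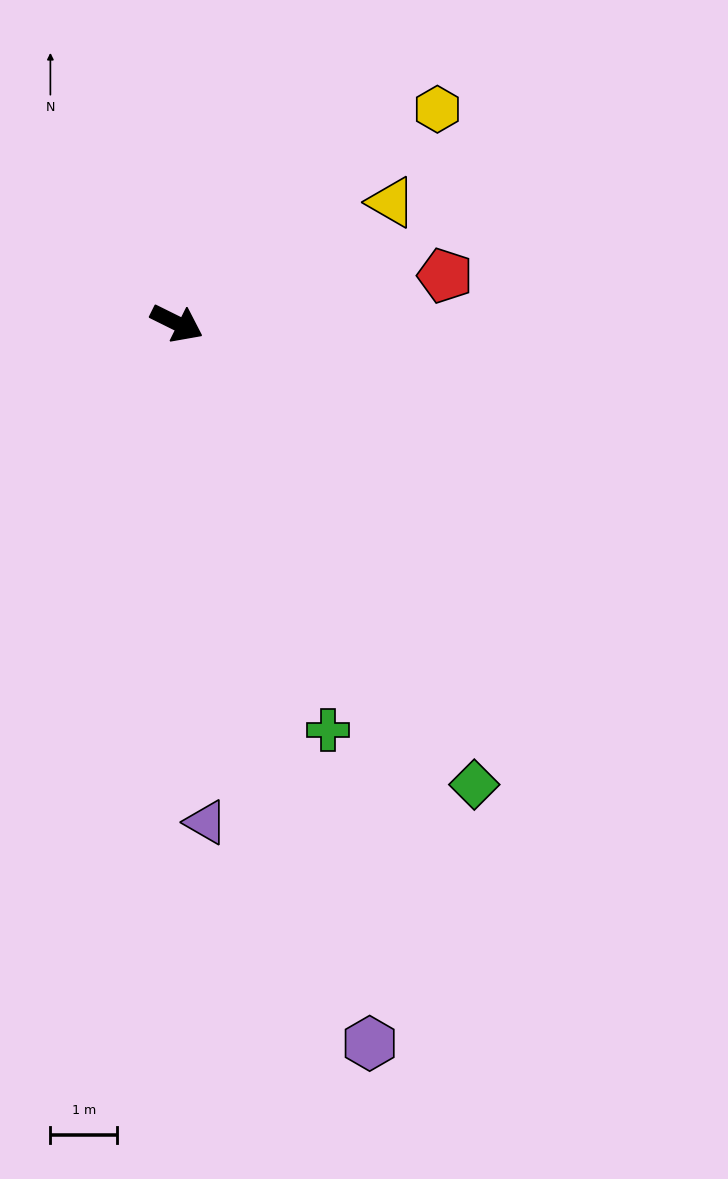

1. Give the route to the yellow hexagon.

turn left 66°, forward 5.0 m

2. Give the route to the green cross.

turn right 43°, forward 6.5 m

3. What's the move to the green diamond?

turn right 31°, forward 8.2 m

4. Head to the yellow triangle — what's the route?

turn left 56°, forward 3.7 m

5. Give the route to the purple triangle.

turn right 60°, forward 7.5 m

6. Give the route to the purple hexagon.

turn right 49°, forward 11.1 m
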